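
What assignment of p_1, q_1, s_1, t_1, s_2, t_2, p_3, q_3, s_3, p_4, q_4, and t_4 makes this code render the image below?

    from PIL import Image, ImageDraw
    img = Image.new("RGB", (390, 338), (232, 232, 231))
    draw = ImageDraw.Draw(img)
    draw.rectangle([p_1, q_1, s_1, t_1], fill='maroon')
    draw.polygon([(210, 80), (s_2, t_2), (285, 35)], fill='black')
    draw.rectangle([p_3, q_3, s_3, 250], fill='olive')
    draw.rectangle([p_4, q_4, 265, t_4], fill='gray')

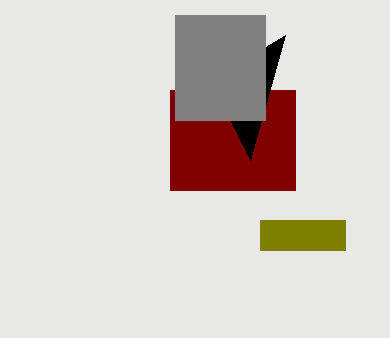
p_1 = 170
q_1 = 90
s_1 = 295
t_1 = 190
s_2 = 250
t_2 = 160
p_3 = 260
q_3 = 220
s_3 = 345
p_4 = 175
q_4 = 15
t_4 = 120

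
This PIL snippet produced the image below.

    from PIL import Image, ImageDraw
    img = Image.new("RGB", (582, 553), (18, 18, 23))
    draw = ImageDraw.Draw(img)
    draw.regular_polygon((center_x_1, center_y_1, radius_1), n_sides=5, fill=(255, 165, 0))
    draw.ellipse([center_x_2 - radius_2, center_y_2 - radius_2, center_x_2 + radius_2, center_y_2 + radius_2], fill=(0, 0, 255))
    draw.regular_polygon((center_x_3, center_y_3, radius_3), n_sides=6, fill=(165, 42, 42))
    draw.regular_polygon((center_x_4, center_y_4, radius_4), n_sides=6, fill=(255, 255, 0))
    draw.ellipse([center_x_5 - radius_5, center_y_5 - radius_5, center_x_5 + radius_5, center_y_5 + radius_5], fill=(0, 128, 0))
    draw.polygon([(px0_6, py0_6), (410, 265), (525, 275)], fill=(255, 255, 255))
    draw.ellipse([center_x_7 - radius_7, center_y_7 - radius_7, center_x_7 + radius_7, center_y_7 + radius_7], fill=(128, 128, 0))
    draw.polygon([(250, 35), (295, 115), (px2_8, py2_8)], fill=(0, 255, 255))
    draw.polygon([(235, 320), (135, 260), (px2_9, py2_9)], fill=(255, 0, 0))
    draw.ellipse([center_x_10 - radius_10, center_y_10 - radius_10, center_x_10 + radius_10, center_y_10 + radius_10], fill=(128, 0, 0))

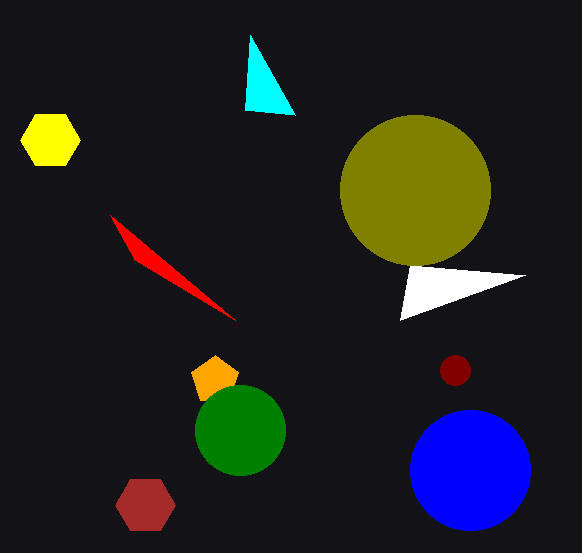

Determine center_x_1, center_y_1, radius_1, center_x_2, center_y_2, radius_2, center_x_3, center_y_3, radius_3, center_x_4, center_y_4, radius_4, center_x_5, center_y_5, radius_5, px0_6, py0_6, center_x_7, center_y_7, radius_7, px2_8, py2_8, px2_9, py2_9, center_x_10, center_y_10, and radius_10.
center_x_1 = 215, center_y_1 = 380, radius_1 = 25, center_x_2 = 470, center_y_2 = 470, radius_2 = 60, center_x_3 = 145, center_y_3 = 505, radius_3 = 30, center_x_4 = 50, center_y_4 = 140, radius_4 = 30, center_x_5 = 240, center_y_5 = 430, radius_5 = 45, px0_6 = 400, py0_6 = 320, center_x_7 = 415, center_y_7 = 190, radius_7 = 75, px2_8 = 245, py2_8 = 110, px2_9 = 110, py2_9 = 215, center_x_10 = 455, center_y_10 = 370, radius_10 = 15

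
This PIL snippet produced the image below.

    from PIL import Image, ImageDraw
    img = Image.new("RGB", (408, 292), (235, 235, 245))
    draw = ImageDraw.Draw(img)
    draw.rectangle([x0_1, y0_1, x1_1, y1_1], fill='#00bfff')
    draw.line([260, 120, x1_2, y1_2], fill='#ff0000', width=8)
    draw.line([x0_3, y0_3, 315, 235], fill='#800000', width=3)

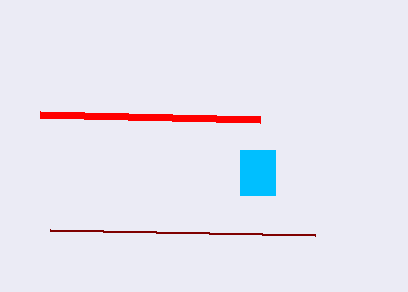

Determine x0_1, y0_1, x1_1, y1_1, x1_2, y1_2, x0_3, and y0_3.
x0_1 = 240, y0_1 = 150, x1_1 = 275, y1_1 = 195, x1_2 = 40, y1_2 = 115, x0_3 = 50, y0_3 = 230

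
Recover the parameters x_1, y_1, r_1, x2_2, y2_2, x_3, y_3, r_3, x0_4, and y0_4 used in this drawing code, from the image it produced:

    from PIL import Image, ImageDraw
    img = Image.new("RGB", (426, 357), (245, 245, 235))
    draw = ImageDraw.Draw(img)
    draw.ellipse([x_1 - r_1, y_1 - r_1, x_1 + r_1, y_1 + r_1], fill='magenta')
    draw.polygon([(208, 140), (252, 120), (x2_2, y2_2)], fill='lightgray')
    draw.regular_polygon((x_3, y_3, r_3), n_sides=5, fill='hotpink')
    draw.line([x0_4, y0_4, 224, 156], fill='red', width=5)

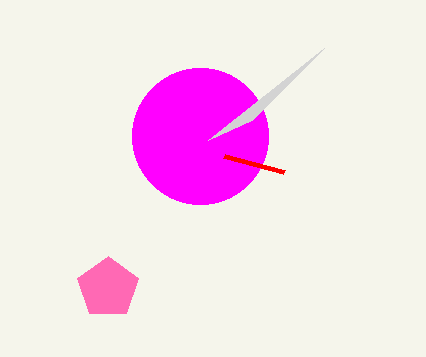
x_1 = 200
y_1 = 136
r_1 = 68
x2_2 = 324
y2_2 = 48
x_3 = 108
y_3 = 288
r_3 = 32
x0_4 = 284
y0_4 = 172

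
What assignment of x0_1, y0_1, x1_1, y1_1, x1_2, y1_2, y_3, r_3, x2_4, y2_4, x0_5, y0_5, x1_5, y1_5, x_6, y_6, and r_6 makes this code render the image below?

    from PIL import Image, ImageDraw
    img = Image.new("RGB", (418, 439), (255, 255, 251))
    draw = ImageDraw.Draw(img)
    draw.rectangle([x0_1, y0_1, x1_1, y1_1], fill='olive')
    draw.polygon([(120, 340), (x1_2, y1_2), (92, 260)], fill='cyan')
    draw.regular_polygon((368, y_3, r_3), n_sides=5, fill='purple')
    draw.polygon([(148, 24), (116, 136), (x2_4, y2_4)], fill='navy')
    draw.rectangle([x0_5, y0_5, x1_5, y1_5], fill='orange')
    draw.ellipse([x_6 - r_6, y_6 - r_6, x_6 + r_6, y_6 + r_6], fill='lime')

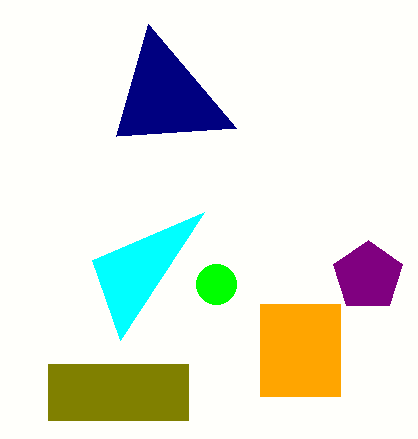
x0_1 = 48
y0_1 = 364
x1_1 = 188
y1_1 = 420
x1_2 = 204
y1_2 = 212
y_3 = 276
r_3 = 36
x2_4 = 236
y2_4 = 128
x0_5 = 260
y0_5 = 304
x1_5 = 340
y1_5 = 396
x_6 = 216
y_6 = 284
r_6 = 20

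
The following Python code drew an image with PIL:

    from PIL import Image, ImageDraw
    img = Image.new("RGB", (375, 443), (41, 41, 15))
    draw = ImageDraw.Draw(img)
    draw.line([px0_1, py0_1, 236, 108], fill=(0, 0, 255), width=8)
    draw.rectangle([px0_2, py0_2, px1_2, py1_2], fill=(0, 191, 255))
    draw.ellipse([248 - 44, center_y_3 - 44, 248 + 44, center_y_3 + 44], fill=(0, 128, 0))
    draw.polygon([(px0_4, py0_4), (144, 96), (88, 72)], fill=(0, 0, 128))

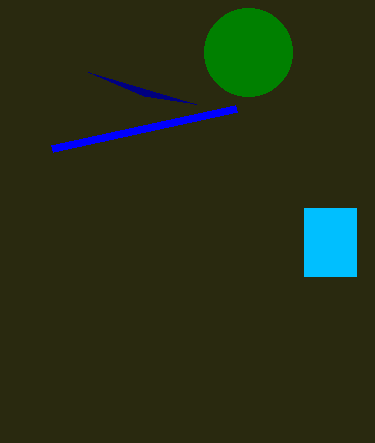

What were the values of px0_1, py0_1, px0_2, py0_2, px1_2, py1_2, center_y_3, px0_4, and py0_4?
px0_1 = 52, py0_1 = 148, px0_2 = 304, py0_2 = 208, px1_2 = 356, py1_2 = 276, center_y_3 = 52, px0_4 = 196, py0_4 = 104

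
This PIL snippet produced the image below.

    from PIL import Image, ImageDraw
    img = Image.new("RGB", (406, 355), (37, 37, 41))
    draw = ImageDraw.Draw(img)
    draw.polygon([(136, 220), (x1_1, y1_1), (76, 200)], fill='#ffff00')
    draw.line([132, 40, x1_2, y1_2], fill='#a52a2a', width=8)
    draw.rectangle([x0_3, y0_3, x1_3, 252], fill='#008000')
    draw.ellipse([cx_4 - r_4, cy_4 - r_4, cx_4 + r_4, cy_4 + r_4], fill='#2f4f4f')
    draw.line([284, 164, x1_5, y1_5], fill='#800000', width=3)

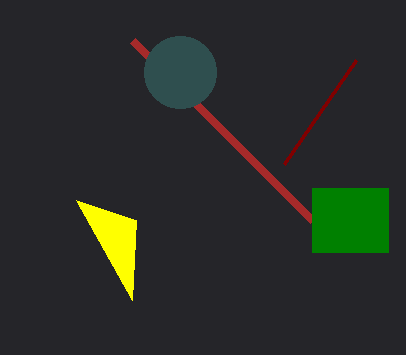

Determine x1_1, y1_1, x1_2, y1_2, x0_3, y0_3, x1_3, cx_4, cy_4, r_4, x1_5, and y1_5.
x1_1 = 132, y1_1 = 300, x1_2 = 312, y1_2 = 220, x0_3 = 312, y0_3 = 188, x1_3 = 388, cx_4 = 180, cy_4 = 72, r_4 = 36, x1_5 = 356, y1_5 = 60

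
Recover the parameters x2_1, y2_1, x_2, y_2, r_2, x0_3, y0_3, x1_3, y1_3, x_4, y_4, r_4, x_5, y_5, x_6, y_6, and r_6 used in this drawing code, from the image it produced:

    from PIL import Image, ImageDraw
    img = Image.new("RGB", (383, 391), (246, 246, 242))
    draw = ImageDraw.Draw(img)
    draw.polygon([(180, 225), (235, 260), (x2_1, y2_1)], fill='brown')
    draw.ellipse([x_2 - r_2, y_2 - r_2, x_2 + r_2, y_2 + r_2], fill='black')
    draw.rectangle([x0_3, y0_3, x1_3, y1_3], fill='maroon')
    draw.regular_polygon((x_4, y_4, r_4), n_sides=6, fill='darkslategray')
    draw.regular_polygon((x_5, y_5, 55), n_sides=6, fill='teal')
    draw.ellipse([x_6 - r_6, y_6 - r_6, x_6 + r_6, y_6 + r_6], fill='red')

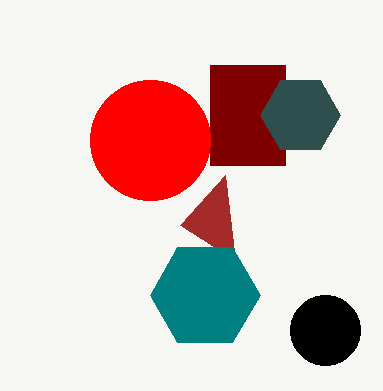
x2_1 = 225
y2_1 = 175
x_2 = 325
y_2 = 330
r_2 = 35
x0_3 = 210
y0_3 = 65
x1_3 = 285
y1_3 = 165
x_4 = 300
y_4 = 115
r_4 = 40
x_5 = 205
y_5 = 295
x_6 = 150
y_6 = 140
r_6 = 60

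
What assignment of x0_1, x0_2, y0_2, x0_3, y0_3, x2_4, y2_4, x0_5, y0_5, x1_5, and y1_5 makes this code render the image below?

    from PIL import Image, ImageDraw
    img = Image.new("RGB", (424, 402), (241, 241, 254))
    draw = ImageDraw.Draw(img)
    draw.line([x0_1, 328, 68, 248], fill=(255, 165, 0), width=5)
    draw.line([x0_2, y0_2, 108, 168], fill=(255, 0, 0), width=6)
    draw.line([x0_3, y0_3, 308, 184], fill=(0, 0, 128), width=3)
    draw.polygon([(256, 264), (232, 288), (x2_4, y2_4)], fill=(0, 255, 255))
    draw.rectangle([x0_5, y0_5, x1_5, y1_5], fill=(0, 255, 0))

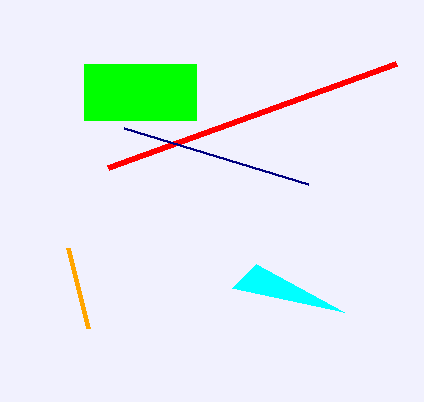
x0_1 = 88, x0_2 = 396, y0_2 = 64, x0_3 = 124, y0_3 = 128, x2_4 = 344, y2_4 = 312, x0_5 = 84, y0_5 = 64, x1_5 = 196, y1_5 = 120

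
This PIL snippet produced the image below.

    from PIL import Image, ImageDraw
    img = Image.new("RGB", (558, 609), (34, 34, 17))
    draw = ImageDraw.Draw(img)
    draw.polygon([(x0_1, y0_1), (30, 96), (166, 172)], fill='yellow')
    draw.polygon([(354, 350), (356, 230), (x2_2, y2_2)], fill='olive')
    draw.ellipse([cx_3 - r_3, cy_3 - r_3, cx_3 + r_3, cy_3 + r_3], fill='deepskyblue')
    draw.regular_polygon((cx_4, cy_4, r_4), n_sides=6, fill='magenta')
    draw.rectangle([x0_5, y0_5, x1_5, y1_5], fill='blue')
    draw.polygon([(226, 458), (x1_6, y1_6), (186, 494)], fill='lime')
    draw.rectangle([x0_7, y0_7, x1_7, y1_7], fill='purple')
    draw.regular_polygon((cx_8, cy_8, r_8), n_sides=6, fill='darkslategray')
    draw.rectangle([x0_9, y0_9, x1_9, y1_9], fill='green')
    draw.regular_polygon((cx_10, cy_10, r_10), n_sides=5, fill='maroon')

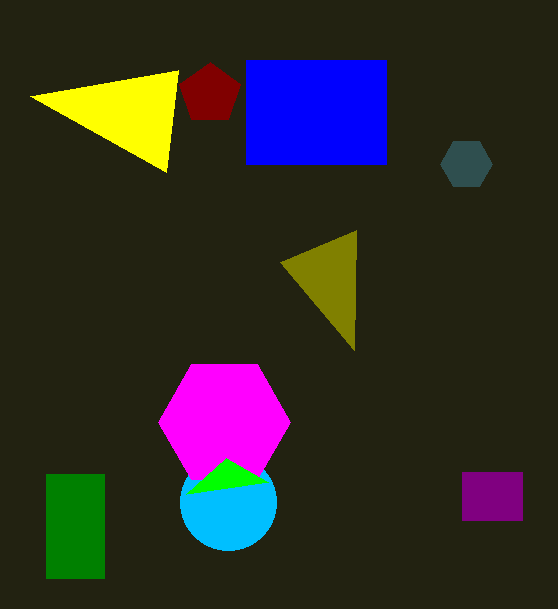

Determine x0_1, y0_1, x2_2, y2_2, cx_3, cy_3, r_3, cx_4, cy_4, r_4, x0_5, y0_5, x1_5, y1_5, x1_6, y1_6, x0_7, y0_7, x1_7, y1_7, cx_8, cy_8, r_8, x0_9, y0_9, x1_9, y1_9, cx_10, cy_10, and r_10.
x0_1 = 178, y0_1 = 70, x2_2 = 280, y2_2 = 262, cx_3 = 228, cy_3 = 502, r_3 = 48, cx_4 = 224, cy_4 = 422, r_4 = 66, x0_5 = 246, y0_5 = 60, x1_5 = 386, y1_5 = 164, x1_6 = 268, y1_6 = 482, x0_7 = 462, y0_7 = 472, x1_7 = 522, y1_7 = 520, cx_8 = 466, cy_8 = 164, r_8 = 26, x0_9 = 46, y0_9 = 474, x1_9 = 104, y1_9 = 578, cx_10 = 210, cy_10 = 94, r_10 = 32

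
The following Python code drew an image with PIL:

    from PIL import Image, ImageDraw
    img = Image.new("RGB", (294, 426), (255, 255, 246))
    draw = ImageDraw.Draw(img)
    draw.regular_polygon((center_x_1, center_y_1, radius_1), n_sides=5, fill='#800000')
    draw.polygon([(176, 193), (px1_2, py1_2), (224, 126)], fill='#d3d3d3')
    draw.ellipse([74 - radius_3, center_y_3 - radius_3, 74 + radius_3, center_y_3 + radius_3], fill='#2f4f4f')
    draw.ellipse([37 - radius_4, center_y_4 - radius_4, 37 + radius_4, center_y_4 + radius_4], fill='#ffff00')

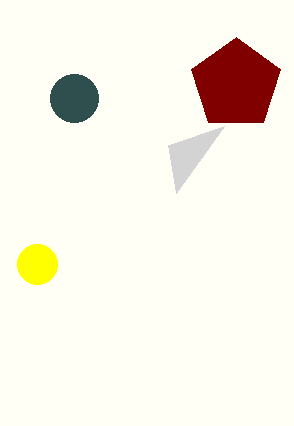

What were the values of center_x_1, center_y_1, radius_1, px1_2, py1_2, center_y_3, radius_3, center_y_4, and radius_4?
center_x_1 = 236, center_y_1 = 84, radius_1 = 47, px1_2 = 168, py1_2 = 145, center_y_3 = 98, radius_3 = 24, center_y_4 = 264, radius_4 = 20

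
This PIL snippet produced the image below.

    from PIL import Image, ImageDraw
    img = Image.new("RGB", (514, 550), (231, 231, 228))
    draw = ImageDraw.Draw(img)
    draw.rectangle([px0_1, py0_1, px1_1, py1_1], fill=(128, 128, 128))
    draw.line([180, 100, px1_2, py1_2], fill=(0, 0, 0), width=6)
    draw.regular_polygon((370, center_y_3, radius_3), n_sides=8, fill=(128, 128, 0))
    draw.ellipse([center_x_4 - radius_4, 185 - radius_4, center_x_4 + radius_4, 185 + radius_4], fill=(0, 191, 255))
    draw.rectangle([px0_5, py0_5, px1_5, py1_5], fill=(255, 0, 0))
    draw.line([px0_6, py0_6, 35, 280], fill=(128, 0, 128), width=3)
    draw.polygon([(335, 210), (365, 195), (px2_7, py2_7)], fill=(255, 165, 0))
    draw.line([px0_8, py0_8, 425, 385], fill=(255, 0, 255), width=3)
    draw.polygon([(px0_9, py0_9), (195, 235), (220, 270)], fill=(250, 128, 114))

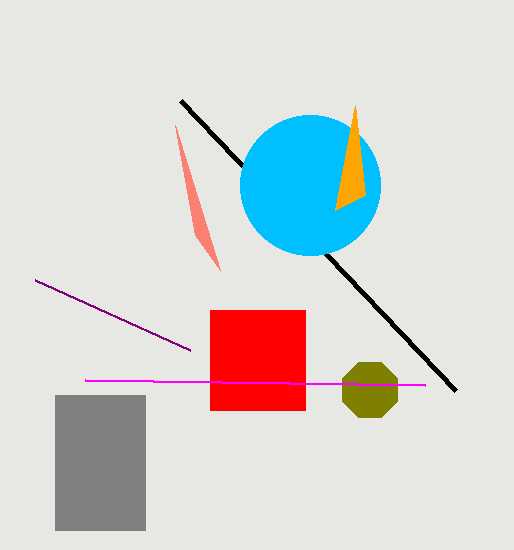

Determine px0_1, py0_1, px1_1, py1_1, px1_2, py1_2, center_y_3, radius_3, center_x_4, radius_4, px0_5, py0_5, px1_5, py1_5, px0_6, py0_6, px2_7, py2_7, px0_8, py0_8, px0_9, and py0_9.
px0_1 = 55, py0_1 = 395, px1_1 = 145, py1_1 = 530, px1_2 = 455, py1_2 = 390, center_y_3 = 390, radius_3 = 30, center_x_4 = 310, radius_4 = 70, px0_5 = 210, py0_5 = 310, px1_5 = 305, py1_5 = 410, px0_6 = 190, py0_6 = 350, px2_7 = 355, py2_7 = 105, px0_8 = 85, py0_8 = 380, px0_9 = 175, py0_9 = 125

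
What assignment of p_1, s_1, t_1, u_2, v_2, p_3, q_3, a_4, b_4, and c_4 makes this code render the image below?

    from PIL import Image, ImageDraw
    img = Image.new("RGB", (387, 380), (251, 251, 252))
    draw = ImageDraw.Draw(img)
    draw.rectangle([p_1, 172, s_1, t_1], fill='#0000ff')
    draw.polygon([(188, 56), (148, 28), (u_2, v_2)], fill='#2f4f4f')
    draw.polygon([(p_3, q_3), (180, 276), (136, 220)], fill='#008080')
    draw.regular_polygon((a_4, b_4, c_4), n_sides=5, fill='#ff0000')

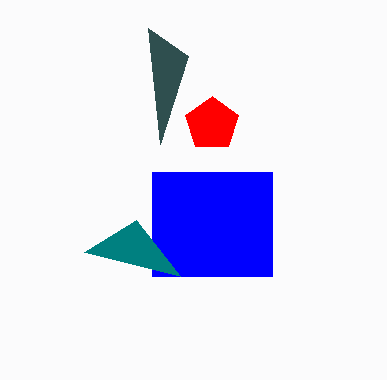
p_1 = 152
s_1 = 272
t_1 = 276
u_2 = 160
v_2 = 144
p_3 = 84
q_3 = 252
a_4 = 212
b_4 = 124
c_4 = 28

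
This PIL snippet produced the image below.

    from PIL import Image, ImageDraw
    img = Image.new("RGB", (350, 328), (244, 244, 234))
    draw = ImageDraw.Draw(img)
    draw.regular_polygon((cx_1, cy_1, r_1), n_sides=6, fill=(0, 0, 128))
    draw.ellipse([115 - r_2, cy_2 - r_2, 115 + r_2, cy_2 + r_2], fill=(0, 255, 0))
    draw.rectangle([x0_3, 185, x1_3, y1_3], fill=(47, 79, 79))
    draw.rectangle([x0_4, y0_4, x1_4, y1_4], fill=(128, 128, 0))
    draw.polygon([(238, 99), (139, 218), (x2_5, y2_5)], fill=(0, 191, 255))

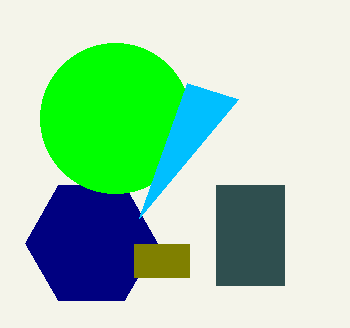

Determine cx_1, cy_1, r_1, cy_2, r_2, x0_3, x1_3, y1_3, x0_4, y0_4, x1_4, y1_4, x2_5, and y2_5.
cx_1 = 91; cy_1 = 243; r_1 = 66; cy_2 = 118; r_2 = 75; x0_3 = 216; x1_3 = 284; y1_3 = 285; x0_4 = 134; y0_4 = 244; x1_4 = 189; y1_4 = 277; x2_5 = 187; y2_5 = 83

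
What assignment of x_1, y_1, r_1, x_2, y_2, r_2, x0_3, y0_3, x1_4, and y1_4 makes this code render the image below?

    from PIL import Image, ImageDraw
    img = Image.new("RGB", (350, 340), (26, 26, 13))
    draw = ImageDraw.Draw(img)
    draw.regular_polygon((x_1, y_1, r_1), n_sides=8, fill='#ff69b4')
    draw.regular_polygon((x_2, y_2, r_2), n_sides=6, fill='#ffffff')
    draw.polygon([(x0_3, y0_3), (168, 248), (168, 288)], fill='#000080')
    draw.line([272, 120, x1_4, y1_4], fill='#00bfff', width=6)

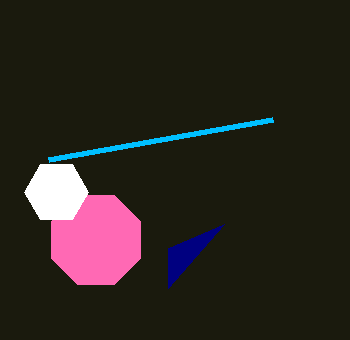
x_1 = 96; y_1 = 240; r_1 = 48; x_2 = 56; y_2 = 192; r_2 = 32; x0_3 = 224; y0_3 = 224; x1_4 = 48; y1_4 = 160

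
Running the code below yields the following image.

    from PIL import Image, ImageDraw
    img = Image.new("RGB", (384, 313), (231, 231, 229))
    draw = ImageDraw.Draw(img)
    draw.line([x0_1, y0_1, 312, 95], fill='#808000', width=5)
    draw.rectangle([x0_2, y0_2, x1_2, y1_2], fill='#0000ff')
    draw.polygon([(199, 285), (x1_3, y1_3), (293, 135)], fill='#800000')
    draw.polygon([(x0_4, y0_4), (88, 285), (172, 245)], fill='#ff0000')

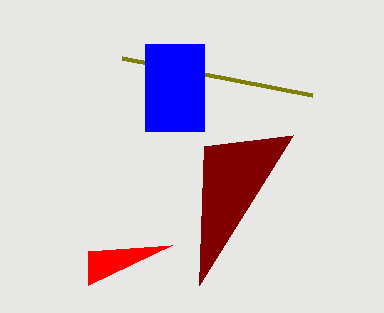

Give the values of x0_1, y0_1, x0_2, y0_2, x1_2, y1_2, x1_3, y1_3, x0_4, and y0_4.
x0_1 = 122, y0_1 = 58, x0_2 = 145, y0_2 = 44, x1_2 = 204, y1_2 = 131, x1_3 = 204, y1_3 = 146, x0_4 = 88, y0_4 = 251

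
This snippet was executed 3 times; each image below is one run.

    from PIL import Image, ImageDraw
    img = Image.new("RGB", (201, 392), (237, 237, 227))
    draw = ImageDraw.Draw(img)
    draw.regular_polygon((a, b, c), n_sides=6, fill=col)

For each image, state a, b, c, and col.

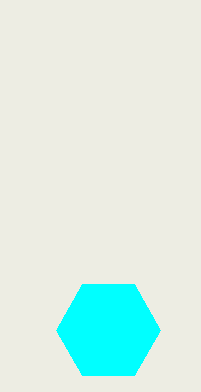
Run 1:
a = 108; b = 330; c = 52; col = 'cyan'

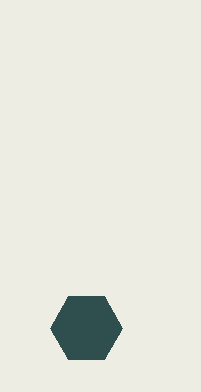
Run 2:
a = 86
b = 328
c = 36
col = 'darkslategray'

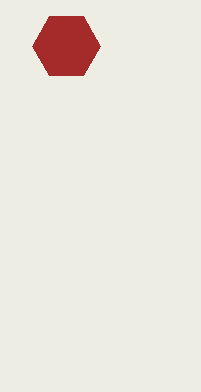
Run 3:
a = 66, b = 46, c = 34, col = 'brown'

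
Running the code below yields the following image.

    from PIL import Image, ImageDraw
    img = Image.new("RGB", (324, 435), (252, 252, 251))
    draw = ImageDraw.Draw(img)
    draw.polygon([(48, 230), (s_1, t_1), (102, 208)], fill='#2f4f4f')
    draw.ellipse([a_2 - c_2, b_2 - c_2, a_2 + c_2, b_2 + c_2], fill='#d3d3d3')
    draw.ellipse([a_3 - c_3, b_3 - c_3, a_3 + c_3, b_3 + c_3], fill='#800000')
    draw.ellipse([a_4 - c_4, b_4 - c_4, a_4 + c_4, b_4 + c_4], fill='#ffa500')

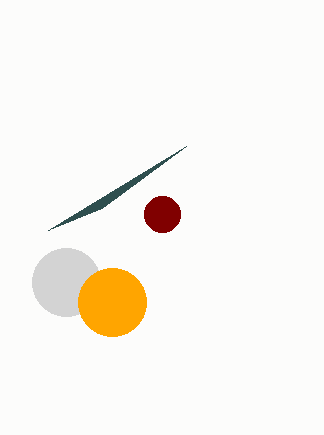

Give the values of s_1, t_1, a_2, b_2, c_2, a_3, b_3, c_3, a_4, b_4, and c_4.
s_1 = 186
t_1 = 146
a_2 = 66
b_2 = 282
c_2 = 34
a_3 = 162
b_3 = 214
c_3 = 18
a_4 = 112
b_4 = 302
c_4 = 34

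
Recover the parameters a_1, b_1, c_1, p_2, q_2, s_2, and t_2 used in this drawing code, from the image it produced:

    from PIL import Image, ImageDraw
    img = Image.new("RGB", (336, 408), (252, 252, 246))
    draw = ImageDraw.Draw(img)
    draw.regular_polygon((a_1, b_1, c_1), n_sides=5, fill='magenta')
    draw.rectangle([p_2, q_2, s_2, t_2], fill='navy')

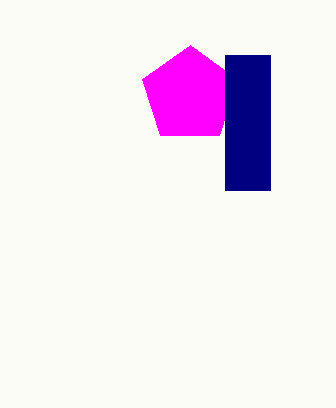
a_1 = 190
b_1 = 95
c_1 = 50
p_2 = 225
q_2 = 55
s_2 = 270
t_2 = 190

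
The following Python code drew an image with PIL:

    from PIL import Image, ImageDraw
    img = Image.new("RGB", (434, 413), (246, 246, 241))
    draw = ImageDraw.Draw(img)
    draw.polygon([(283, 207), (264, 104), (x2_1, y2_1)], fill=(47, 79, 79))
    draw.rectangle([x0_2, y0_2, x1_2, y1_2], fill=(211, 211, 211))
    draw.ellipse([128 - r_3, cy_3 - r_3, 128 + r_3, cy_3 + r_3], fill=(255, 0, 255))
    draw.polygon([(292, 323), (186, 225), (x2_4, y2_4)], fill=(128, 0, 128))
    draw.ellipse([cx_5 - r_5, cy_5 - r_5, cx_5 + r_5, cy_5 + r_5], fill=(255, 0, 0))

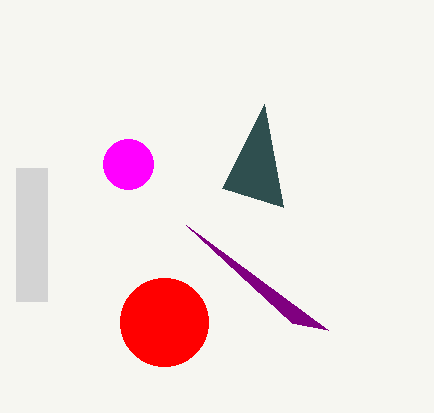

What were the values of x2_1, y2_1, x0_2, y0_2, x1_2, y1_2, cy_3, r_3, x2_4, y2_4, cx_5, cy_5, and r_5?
x2_1 = 222
y2_1 = 188
x0_2 = 16
y0_2 = 168
x1_2 = 47
y1_2 = 301
cy_3 = 164
r_3 = 25
x2_4 = 328
y2_4 = 330
cx_5 = 164
cy_5 = 322
r_5 = 44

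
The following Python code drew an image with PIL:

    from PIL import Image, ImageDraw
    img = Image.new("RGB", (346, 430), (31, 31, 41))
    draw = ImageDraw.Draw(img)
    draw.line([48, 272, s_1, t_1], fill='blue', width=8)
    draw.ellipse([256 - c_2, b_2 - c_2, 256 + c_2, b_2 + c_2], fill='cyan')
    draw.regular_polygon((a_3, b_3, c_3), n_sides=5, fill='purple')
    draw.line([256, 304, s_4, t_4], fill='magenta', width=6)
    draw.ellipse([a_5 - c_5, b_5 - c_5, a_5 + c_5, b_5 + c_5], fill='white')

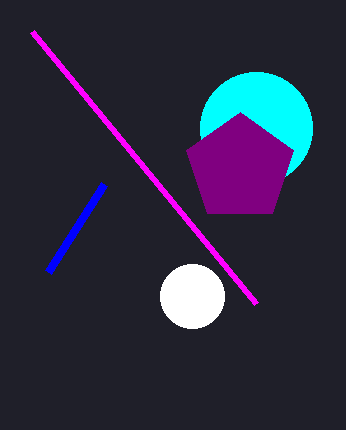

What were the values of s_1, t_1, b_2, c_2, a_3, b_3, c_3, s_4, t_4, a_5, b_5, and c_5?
s_1 = 104, t_1 = 184, b_2 = 128, c_2 = 56, a_3 = 240, b_3 = 168, c_3 = 56, s_4 = 32, t_4 = 32, a_5 = 192, b_5 = 296, c_5 = 32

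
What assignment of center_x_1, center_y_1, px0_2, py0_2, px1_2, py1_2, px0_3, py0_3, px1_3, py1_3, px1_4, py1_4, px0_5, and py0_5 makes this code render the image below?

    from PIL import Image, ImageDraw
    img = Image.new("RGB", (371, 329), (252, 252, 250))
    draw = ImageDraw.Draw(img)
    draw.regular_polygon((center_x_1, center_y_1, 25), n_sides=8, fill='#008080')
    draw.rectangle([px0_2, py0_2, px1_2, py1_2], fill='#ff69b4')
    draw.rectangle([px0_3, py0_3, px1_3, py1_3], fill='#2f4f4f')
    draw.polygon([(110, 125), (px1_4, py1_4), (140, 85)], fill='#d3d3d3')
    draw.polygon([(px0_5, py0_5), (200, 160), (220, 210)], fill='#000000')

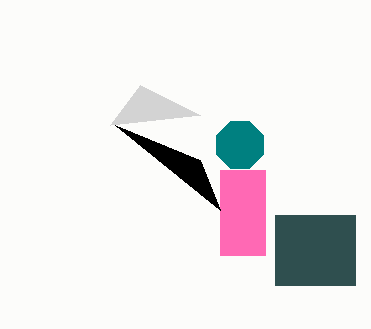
center_x_1 = 240; center_y_1 = 145; px0_2 = 220; py0_2 = 170; px1_2 = 265; py1_2 = 255; px0_3 = 275; py0_3 = 215; px1_3 = 355; py1_3 = 285; px1_4 = 200; py1_4 = 115; px0_5 = 115; py0_5 = 125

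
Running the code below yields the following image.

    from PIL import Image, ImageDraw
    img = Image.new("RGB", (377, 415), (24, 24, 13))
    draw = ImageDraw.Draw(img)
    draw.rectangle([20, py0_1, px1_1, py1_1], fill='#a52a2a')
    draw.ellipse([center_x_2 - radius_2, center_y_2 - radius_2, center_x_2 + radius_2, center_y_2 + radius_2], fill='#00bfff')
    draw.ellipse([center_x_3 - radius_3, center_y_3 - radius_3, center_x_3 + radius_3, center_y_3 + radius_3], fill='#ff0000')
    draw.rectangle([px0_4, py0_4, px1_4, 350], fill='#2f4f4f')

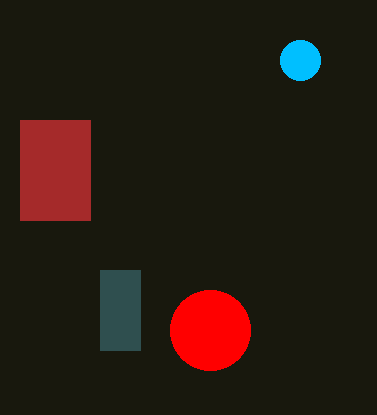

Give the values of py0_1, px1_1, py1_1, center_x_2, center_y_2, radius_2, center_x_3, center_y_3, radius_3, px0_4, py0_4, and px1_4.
py0_1 = 120
px1_1 = 90
py1_1 = 220
center_x_2 = 300
center_y_2 = 60
radius_2 = 20
center_x_3 = 210
center_y_3 = 330
radius_3 = 40
px0_4 = 100
py0_4 = 270
px1_4 = 140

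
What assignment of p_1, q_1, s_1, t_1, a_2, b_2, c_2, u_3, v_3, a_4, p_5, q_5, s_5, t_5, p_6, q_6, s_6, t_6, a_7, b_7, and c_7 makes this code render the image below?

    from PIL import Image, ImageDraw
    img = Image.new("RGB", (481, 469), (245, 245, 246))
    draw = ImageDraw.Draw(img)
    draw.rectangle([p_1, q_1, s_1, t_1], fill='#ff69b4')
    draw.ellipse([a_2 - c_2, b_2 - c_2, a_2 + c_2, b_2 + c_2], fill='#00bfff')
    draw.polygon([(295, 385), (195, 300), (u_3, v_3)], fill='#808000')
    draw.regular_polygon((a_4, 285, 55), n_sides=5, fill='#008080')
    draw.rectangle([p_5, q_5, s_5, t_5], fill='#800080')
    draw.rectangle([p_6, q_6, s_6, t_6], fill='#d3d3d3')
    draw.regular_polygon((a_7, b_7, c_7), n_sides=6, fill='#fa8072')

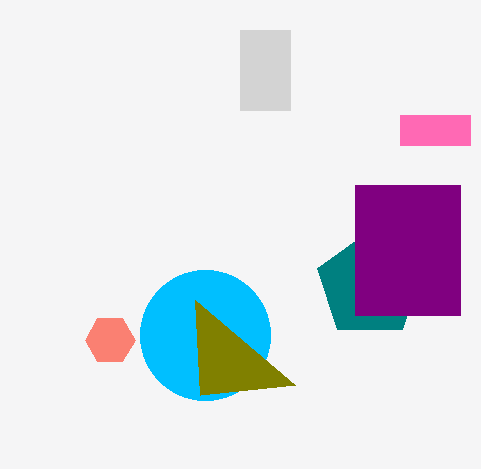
p_1 = 400; q_1 = 115; s_1 = 470; t_1 = 145; a_2 = 205; b_2 = 335; c_2 = 65; u_3 = 200; v_3 = 395; a_4 = 370; p_5 = 355; q_5 = 185; s_5 = 460; t_5 = 315; p_6 = 240; q_6 = 30; s_6 = 290; t_6 = 110; a_7 = 110; b_7 = 340; c_7 = 25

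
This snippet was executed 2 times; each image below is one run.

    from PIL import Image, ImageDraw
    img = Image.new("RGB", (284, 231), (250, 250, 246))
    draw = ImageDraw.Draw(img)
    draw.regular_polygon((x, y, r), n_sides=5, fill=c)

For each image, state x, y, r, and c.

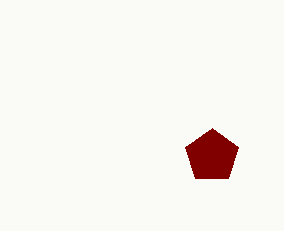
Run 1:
x = 212, y = 156, r = 28, c = 'maroon'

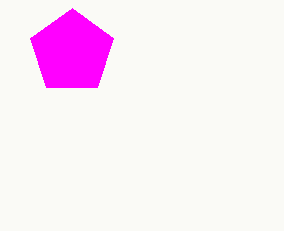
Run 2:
x = 72
y = 52
r = 44
c = 'magenta'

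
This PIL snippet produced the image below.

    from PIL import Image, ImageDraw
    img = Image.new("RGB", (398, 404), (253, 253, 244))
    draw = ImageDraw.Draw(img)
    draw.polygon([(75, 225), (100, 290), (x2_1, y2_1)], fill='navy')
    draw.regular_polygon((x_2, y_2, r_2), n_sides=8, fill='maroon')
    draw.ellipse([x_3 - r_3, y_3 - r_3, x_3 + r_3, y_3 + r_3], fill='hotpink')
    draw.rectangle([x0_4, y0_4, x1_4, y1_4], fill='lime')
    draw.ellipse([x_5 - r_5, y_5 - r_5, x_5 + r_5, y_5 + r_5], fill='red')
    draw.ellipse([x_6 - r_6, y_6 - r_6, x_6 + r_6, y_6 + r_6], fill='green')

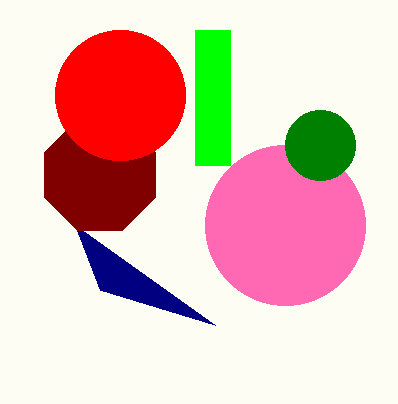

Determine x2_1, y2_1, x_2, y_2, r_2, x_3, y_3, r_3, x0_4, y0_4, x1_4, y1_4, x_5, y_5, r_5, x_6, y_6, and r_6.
x2_1 = 215; y2_1 = 325; x_2 = 100; y_2 = 175; r_2 = 60; x_3 = 285; y_3 = 225; r_3 = 80; x0_4 = 195; y0_4 = 30; x1_4 = 230; y1_4 = 165; x_5 = 120; y_5 = 95; r_5 = 65; x_6 = 320; y_6 = 145; r_6 = 35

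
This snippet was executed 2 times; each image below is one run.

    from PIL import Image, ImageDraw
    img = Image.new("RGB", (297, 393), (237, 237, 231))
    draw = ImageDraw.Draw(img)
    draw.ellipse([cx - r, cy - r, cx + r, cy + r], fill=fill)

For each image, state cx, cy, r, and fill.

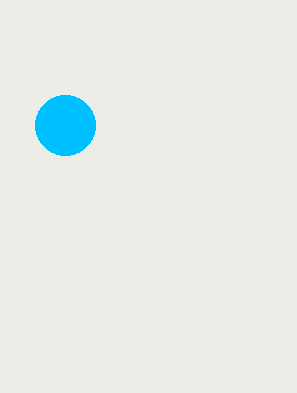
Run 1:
cx = 65
cy = 125
r = 30
fill = 'deepskyblue'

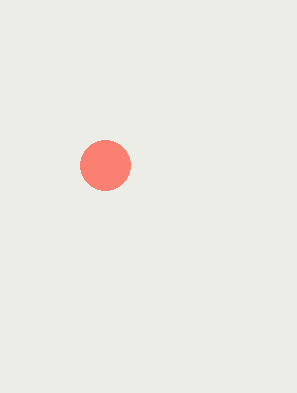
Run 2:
cx = 105; cy = 165; r = 25; fill = 'salmon'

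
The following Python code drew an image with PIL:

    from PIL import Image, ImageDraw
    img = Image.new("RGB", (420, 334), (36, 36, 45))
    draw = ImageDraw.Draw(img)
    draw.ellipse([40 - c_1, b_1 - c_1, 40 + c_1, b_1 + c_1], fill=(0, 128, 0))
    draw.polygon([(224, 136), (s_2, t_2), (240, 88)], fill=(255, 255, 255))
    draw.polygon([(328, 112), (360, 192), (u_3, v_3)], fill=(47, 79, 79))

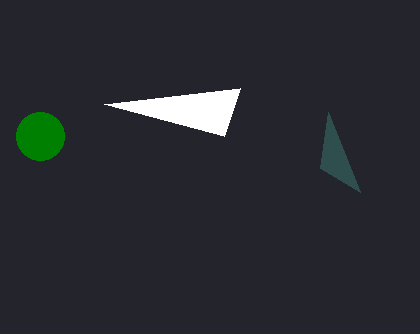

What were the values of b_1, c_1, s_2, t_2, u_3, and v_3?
b_1 = 136, c_1 = 24, s_2 = 104, t_2 = 104, u_3 = 320, v_3 = 168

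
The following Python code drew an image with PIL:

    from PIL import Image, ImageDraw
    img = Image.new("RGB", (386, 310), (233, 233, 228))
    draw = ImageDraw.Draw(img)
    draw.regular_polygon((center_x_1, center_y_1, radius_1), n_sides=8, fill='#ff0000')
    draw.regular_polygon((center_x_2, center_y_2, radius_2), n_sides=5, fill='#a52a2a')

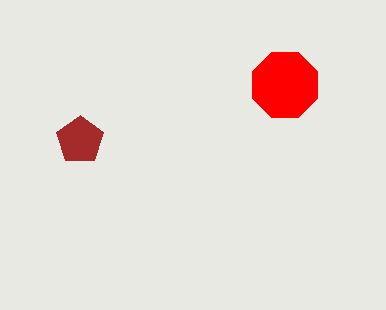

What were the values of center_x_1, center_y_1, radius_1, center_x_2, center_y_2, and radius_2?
center_x_1 = 285; center_y_1 = 85; radius_1 = 35; center_x_2 = 80; center_y_2 = 140; radius_2 = 25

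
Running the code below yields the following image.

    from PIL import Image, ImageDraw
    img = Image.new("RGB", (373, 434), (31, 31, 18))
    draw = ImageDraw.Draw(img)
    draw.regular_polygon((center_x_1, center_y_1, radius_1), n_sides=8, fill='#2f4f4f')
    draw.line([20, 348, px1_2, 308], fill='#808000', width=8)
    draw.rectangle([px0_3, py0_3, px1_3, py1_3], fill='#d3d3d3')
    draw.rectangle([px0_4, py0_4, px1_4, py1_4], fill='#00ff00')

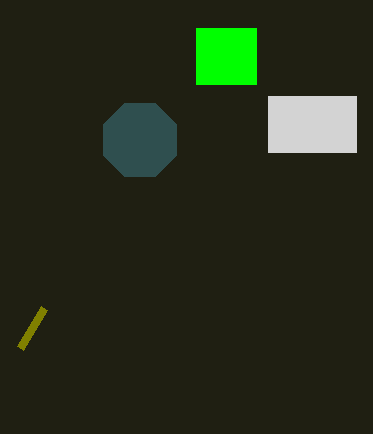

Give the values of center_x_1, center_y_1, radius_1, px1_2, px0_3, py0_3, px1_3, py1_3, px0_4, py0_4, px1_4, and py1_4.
center_x_1 = 140; center_y_1 = 140; radius_1 = 40; px1_2 = 44; px0_3 = 268; py0_3 = 96; px1_3 = 356; py1_3 = 152; px0_4 = 196; py0_4 = 28; px1_4 = 256; py1_4 = 84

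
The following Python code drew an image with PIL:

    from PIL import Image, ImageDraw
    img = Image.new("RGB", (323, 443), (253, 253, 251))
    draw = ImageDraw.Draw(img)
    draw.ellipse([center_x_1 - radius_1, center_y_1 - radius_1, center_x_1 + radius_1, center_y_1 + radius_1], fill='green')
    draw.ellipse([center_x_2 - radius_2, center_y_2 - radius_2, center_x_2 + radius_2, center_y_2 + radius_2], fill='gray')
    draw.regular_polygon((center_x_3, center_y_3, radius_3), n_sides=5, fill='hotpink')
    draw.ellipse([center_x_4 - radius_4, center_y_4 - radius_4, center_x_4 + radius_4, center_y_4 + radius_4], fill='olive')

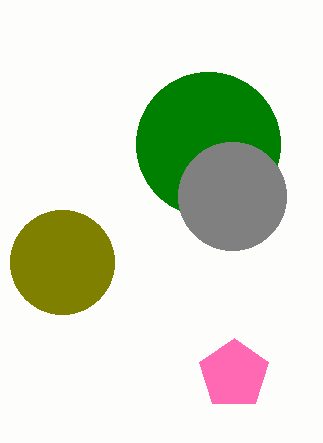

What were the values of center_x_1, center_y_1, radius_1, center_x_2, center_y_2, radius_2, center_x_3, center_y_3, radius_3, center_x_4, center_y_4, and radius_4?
center_x_1 = 208; center_y_1 = 144; radius_1 = 72; center_x_2 = 232; center_y_2 = 196; radius_2 = 54; center_x_3 = 234; center_y_3 = 374; radius_3 = 36; center_x_4 = 62; center_y_4 = 262; radius_4 = 52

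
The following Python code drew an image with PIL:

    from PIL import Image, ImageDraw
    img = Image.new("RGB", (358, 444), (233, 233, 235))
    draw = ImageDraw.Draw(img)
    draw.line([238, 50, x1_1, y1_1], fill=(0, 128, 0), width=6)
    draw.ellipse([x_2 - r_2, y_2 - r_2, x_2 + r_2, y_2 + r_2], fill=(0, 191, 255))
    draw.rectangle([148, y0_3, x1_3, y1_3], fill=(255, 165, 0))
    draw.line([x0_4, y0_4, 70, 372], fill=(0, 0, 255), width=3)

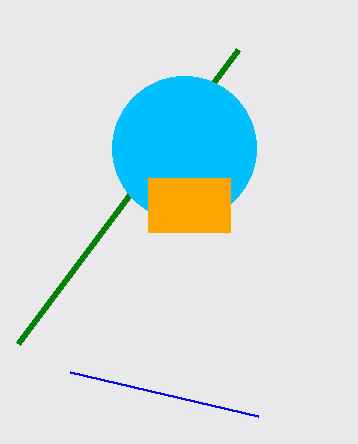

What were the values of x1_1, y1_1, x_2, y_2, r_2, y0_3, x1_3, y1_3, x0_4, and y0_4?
x1_1 = 18
y1_1 = 344
x_2 = 184
y_2 = 148
r_2 = 72
y0_3 = 178
x1_3 = 230
y1_3 = 232
x0_4 = 258
y0_4 = 416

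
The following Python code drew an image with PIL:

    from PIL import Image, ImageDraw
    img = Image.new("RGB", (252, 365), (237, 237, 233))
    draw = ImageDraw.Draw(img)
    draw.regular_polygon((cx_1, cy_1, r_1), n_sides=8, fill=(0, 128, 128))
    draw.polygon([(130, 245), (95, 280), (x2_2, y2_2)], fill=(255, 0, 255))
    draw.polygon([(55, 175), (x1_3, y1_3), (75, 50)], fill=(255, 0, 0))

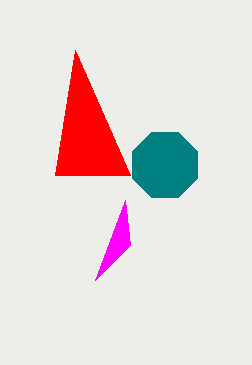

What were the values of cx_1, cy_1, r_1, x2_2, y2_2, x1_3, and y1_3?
cx_1 = 165
cy_1 = 165
r_1 = 35
x2_2 = 125
y2_2 = 200
x1_3 = 130
y1_3 = 175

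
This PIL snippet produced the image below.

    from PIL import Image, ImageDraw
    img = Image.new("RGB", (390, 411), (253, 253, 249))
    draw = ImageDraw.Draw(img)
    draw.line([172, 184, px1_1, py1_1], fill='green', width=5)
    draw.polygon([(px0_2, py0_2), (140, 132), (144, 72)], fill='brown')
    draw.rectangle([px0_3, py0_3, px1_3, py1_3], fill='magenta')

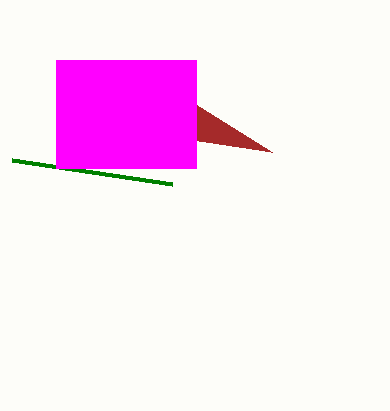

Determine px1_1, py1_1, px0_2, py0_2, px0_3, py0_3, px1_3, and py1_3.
px1_1 = 12
py1_1 = 160
px0_2 = 272
py0_2 = 152
px0_3 = 56
py0_3 = 60
px1_3 = 196
py1_3 = 168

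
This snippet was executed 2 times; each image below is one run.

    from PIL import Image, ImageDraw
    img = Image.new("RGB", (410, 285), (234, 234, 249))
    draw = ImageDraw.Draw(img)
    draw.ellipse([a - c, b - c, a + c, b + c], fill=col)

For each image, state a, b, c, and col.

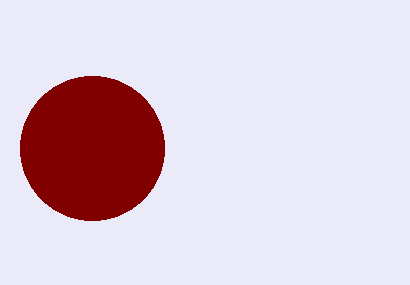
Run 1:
a = 92
b = 148
c = 72
col = 'maroon'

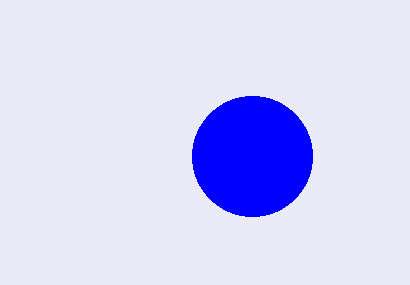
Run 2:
a = 252, b = 156, c = 60, col = 'blue'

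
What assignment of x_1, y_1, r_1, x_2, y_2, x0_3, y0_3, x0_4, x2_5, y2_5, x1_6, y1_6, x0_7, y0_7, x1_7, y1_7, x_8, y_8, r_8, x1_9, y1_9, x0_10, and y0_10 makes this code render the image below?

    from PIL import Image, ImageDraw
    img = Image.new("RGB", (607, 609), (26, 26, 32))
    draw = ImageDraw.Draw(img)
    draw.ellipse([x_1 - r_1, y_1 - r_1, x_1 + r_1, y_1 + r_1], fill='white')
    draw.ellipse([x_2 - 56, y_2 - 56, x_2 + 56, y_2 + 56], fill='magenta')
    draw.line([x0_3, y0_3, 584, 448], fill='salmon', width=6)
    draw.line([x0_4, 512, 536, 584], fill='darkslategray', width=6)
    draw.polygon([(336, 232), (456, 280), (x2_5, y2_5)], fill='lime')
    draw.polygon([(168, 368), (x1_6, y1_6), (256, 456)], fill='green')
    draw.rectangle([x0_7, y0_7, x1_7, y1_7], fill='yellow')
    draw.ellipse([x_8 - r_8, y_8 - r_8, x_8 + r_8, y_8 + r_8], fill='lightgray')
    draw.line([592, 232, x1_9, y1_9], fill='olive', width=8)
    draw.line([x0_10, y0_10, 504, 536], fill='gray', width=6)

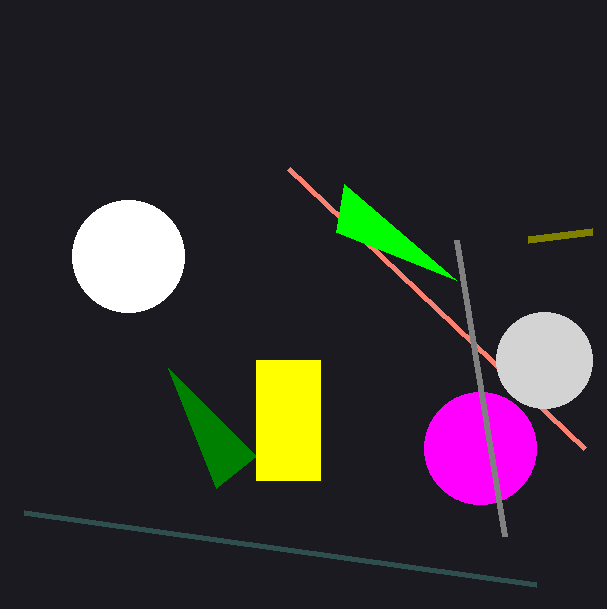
x_1 = 128
y_1 = 256
r_1 = 56
x_2 = 480
y_2 = 448
x0_3 = 288
y0_3 = 168
x0_4 = 24
x2_5 = 344
y2_5 = 184
x1_6 = 216
y1_6 = 488
x0_7 = 256
y0_7 = 360
x1_7 = 320
y1_7 = 480
x_8 = 544
y_8 = 360
r_8 = 48
x1_9 = 528
y1_9 = 240
x0_10 = 456
y0_10 = 240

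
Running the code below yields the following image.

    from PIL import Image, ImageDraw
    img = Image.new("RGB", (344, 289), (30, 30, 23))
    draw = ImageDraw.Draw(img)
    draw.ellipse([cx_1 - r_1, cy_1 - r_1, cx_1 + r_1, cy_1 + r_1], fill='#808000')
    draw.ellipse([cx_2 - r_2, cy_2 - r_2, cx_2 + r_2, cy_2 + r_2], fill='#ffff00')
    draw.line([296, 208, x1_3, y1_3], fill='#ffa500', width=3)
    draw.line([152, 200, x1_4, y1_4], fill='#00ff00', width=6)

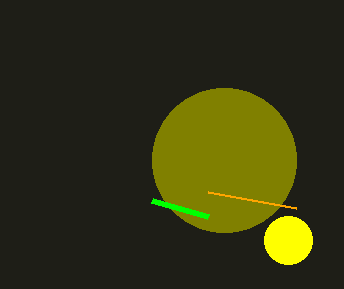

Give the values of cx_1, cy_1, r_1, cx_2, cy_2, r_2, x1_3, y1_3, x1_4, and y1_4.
cx_1 = 224
cy_1 = 160
r_1 = 72
cx_2 = 288
cy_2 = 240
r_2 = 24
x1_3 = 208
y1_3 = 192
x1_4 = 208
y1_4 = 216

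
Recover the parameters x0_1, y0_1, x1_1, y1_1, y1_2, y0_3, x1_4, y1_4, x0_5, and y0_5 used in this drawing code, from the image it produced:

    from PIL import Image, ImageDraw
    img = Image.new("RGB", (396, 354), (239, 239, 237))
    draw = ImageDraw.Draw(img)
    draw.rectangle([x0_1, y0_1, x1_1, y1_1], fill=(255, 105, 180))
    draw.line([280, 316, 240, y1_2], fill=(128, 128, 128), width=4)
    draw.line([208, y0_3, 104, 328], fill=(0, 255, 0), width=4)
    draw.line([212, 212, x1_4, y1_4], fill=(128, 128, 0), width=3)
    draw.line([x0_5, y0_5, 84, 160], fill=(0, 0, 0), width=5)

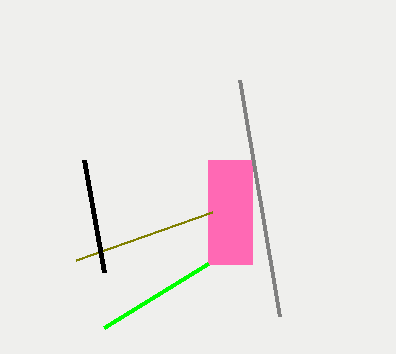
x0_1 = 208; y0_1 = 160; x1_1 = 252; y1_1 = 264; y1_2 = 80; y0_3 = 264; x1_4 = 76; y1_4 = 260; x0_5 = 104; y0_5 = 272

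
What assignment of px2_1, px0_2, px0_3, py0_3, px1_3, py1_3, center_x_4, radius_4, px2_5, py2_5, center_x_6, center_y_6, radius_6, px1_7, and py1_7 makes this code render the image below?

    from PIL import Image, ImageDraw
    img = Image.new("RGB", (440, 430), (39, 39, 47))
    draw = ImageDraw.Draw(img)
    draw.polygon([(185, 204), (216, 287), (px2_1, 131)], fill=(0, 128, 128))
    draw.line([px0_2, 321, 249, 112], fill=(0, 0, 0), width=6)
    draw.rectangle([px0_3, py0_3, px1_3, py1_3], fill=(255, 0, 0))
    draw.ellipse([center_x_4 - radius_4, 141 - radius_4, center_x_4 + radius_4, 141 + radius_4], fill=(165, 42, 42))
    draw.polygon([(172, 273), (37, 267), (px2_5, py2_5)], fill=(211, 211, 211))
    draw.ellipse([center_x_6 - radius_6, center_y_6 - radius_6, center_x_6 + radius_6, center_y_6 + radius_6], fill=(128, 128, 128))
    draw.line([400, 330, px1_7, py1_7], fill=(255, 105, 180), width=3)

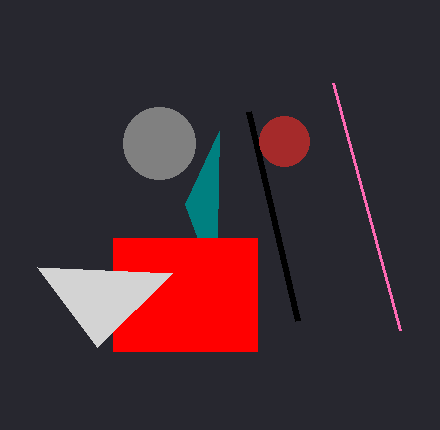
px2_1 = 219, px0_2 = 298, px0_3 = 113, py0_3 = 238, px1_3 = 257, py1_3 = 351, center_x_4 = 284, radius_4 = 25, px2_5 = 97, py2_5 = 347, center_x_6 = 159, center_y_6 = 143, radius_6 = 36, px1_7 = 333, py1_7 = 83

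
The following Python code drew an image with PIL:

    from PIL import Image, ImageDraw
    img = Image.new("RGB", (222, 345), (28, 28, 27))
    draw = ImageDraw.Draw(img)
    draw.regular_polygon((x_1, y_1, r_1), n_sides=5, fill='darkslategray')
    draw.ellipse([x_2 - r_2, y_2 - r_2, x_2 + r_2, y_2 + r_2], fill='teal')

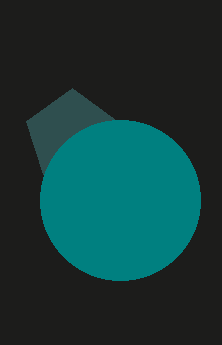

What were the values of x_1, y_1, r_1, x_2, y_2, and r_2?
x_1 = 72, y_1 = 136, r_1 = 48, x_2 = 120, y_2 = 200, r_2 = 80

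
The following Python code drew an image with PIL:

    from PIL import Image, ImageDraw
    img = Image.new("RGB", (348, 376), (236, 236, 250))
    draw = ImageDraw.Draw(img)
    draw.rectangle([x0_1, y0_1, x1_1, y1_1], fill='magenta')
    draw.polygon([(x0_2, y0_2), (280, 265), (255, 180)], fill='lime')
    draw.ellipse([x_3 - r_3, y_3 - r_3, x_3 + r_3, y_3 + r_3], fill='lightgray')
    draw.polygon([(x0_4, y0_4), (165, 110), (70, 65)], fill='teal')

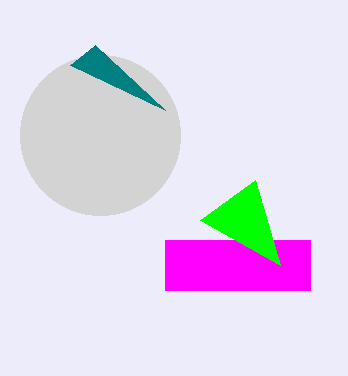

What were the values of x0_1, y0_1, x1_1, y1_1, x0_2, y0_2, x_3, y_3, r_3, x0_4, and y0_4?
x0_1 = 165; y0_1 = 240; x1_1 = 310; y1_1 = 290; x0_2 = 200; y0_2 = 220; x_3 = 100; y_3 = 135; r_3 = 80; x0_4 = 95; y0_4 = 45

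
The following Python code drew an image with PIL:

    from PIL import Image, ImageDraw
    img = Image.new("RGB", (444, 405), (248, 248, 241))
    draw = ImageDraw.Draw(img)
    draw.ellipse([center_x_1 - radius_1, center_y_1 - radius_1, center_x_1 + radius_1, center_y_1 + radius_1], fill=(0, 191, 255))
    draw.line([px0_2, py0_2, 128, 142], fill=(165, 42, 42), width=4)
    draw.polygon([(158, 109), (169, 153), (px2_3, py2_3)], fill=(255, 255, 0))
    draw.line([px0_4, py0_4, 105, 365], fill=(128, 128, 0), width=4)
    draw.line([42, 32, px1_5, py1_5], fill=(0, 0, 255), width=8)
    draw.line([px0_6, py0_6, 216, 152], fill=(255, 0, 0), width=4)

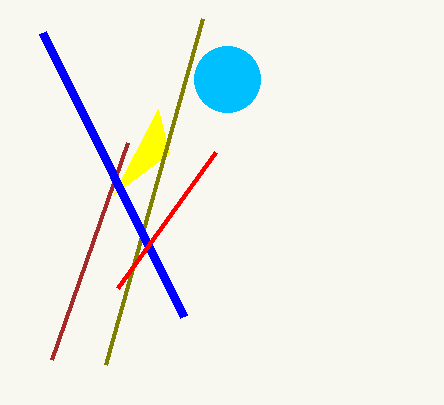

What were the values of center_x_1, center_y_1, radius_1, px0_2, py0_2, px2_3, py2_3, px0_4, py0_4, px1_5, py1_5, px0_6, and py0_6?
center_x_1 = 227
center_y_1 = 79
radius_1 = 33
px0_2 = 52
py0_2 = 359
px2_3 = 113
py2_3 = 195
px0_4 = 202
py0_4 = 19
px1_5 = 183
py1_5 = 316
px0_6 = 118
py0_6 = 288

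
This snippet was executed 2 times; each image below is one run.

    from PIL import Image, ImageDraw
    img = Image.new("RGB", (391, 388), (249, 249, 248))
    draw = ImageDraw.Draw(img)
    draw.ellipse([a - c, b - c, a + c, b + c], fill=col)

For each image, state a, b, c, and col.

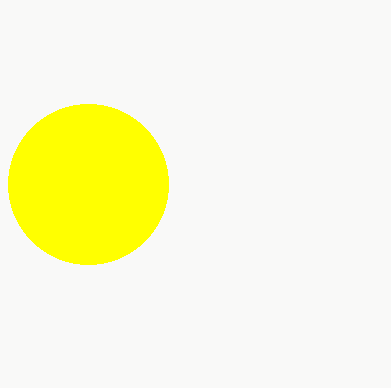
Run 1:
a = 88, b = 184, c = 80, col = 'yellow'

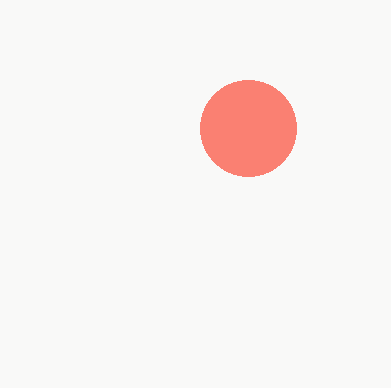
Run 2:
a = 248
b = 128
c = 48
col = 'salmon'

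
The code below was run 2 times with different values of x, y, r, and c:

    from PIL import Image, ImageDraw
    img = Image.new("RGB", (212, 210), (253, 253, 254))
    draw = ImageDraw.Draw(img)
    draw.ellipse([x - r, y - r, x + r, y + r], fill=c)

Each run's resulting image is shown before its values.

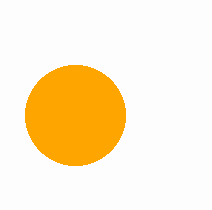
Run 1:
x = 75, y = 115, r = 50, c = 'orange'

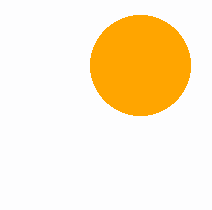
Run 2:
x = 140; y = 65; r = 50; c = 'orange'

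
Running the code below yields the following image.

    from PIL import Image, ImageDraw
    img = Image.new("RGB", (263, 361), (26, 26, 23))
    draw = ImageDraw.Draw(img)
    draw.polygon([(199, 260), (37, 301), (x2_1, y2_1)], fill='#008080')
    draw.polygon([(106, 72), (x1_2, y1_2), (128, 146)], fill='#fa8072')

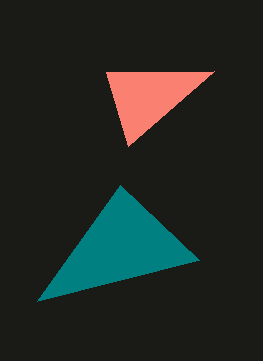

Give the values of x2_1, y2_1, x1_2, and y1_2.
x2_1 = 120, y2_1 = 185, x1_2 = 214, y1_2 = 71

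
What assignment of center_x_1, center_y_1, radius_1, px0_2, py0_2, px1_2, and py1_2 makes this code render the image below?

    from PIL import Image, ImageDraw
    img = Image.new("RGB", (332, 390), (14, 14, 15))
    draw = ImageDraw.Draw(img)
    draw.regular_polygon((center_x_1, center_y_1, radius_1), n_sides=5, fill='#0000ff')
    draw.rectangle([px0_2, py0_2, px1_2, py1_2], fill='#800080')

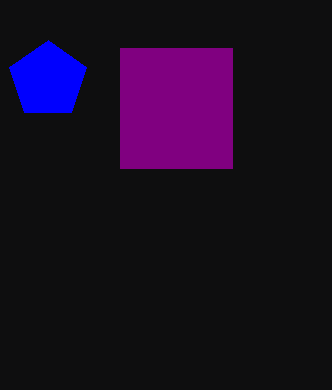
center_x_1 = 48
center_y_1 = 80
radius_1 = 40
px0_2 = 120
py0_2 = 48
px1_2 = 232
py1_2 = 168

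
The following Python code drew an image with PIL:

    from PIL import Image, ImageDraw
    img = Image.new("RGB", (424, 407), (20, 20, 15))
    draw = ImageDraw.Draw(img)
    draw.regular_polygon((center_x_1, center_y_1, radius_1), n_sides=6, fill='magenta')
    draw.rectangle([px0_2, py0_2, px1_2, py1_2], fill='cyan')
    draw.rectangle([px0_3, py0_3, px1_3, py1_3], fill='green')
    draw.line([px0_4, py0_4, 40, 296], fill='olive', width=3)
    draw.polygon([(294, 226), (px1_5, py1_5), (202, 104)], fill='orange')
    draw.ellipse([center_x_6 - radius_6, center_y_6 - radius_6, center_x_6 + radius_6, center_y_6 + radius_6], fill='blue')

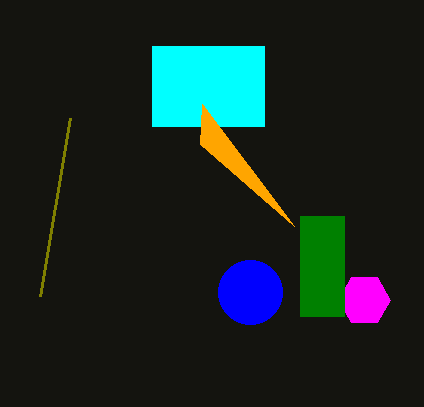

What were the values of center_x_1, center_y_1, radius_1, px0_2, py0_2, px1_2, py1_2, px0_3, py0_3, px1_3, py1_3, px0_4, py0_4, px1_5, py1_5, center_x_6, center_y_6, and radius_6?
center_x_1 = 364
center_y_1 = 300
radius_1 = 26
px0_2 = 152
py0_2 = 46
px1_2 = 264
py1_2 = 126
px0_3 = 300
py0_3 = 216
px1_3 = 344
py1_3 = 316
px0_4 = 70
py0_4 = 118
px1_5 = 200
py1_5 = 144
center_x_6 = 250
center_y_6 = 292
radius_6 = 32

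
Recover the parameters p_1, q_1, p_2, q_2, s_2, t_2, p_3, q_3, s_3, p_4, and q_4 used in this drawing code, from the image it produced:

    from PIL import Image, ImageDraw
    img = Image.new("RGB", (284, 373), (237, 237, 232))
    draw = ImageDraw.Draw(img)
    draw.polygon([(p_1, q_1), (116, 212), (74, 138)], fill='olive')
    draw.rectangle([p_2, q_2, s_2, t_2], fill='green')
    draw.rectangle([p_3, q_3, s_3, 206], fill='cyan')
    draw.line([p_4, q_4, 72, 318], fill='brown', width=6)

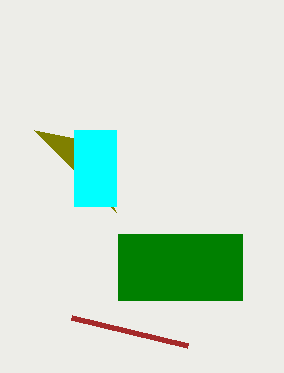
p_1 = 34
q_1 = 130
p_2 = 118
q_2 = 234
s_2 = 242
t_2 = 300
p_3 = 74
q_3 = 130
s_3 = 116
p_4 = 188
q_4 = 346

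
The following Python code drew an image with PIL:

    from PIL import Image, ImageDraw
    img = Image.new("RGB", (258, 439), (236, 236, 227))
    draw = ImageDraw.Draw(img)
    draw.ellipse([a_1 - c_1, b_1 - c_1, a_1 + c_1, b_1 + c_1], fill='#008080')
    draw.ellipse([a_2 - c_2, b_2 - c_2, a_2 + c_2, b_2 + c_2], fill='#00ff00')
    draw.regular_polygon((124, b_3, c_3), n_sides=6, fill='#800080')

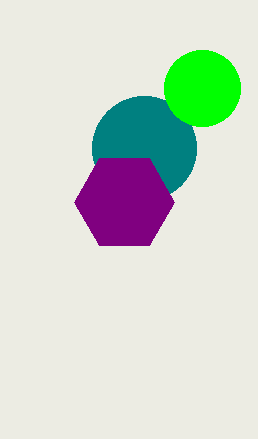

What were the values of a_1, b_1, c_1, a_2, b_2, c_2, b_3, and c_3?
a_1 = 144; b_1 = 148; c_1 = 52; a_2 = 202; b_2 = 88; c_2 = 38; b_3 = 202; c_3 = 50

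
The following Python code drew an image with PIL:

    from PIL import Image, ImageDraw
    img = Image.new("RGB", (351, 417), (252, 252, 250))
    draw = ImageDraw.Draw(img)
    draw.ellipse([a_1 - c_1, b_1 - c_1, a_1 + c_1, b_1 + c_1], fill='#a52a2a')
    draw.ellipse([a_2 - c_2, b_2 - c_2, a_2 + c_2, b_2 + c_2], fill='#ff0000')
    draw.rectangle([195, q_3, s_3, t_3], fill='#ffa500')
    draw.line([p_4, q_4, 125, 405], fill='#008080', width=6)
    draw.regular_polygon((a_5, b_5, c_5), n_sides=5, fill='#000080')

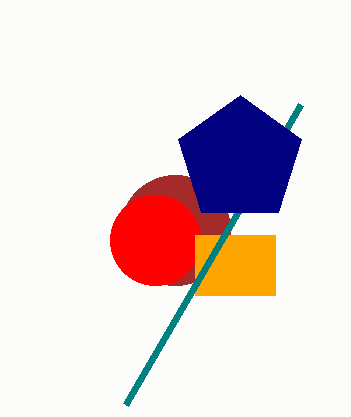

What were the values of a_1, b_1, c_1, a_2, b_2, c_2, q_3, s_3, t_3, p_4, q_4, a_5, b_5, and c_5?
a_1 = 175
b_1 = 230
c_1 = 55
a_2 = 155
b_2 = 240
c_2 = 45
q_3 = 235
s_3 = 275
t_3 = 295
p_4 = 300
q_4 = 105
a_5 = 240
b_5 = 160
c_5 = 65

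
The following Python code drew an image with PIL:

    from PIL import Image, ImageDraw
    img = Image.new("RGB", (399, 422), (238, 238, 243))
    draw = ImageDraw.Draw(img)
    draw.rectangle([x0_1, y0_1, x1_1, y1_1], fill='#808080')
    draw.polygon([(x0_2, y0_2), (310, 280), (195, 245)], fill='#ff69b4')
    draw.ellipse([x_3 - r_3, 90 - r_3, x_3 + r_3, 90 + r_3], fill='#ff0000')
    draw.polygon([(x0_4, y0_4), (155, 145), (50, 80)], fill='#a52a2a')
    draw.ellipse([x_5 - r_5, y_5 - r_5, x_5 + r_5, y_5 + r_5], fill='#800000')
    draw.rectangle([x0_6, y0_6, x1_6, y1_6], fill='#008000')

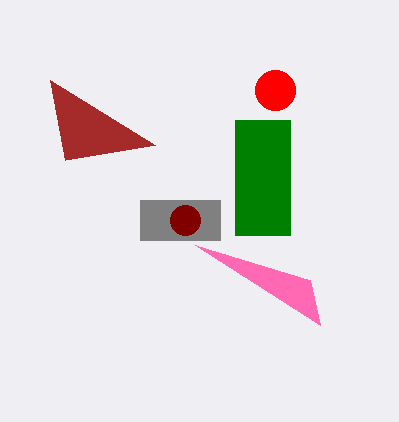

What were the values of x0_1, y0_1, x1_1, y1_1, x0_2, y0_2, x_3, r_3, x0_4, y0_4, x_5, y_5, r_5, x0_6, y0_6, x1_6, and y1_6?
x0_1 = 140
y0_1 = 200
x1_1 = 220
y1_1 = 240
x0_2 = 320
y0_2 = 325
x_3 = 275
r_3 = 20
x0_4 = 65
y0_4 = 160
x_5 = 185
y_5 = 220
r_5 = 15
x0_6 = 235
y0_6 = 120
x1_6 = 290
y1_6 = 235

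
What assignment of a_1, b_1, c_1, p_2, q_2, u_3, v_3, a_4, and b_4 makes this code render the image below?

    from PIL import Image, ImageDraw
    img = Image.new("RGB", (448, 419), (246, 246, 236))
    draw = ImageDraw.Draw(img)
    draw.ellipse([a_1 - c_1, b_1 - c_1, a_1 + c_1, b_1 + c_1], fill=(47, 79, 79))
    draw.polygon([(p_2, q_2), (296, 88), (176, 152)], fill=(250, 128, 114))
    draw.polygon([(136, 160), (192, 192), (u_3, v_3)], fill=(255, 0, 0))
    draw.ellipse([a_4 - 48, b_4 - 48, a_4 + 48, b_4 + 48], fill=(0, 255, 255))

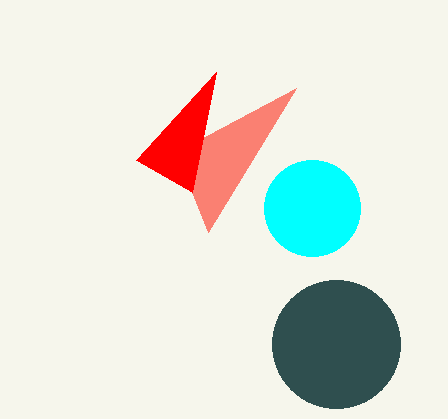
a_1 = 336
b_1 = 344
c_1 = 64
p_2 = 208
q_2 = 232
u_3 = 216
v_3 = 72
a_4 = 312
b_4 = 208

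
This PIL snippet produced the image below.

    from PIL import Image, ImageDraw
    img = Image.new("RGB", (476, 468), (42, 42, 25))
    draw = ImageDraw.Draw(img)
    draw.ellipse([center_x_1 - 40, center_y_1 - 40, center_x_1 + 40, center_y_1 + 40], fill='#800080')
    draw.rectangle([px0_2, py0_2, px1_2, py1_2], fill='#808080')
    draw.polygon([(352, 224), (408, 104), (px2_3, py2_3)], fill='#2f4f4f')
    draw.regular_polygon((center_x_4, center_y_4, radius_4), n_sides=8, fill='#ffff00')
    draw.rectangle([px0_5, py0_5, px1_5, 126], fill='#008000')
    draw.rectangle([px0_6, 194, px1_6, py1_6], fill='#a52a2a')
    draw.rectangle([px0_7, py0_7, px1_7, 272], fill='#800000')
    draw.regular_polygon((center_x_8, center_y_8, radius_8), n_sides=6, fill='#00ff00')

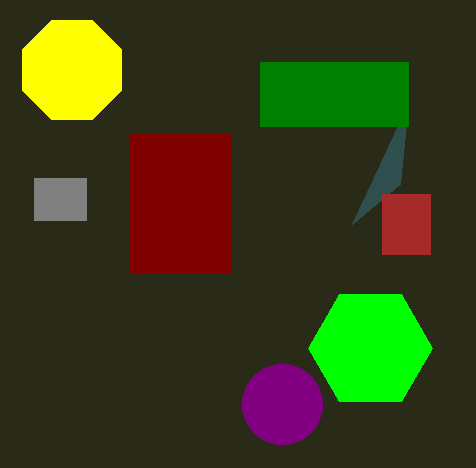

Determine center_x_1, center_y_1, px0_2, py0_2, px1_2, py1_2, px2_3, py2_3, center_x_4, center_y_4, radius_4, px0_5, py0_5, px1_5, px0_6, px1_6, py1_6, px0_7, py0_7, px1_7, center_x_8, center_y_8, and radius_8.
center_x_1 = 282, center_y_1 = 404, px0_2 = 34, py0_2 = 178, px1_2 = 86, py1_2 = 220, px2_3 = 400, py2_3 = 184, center_x_4 = 72, center_y_4 = 70, radius_4 = 54, px0_5 = 260, py0_5 = 62, px1_5 = 408, px0_6 = 382, px1_6 = 430, py1_6 = 254, px0_7 = 130, py0_7 = 134, px1_7 = 230, center_x_8 = 370, center_y_8 = 348, radius_8 = 62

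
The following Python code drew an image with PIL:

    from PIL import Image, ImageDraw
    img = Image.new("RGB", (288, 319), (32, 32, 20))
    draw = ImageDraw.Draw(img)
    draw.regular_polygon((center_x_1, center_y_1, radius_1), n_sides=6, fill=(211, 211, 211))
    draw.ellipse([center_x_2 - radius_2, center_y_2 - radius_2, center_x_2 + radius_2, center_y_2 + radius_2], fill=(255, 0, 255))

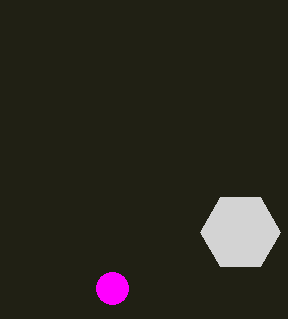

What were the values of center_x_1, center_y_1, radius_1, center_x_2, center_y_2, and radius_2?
center_x_1 = 240; center_y_1 = 232; radius_1 = 40; center_x_2 = 112; center_y_2 = 288; radius_2 = 16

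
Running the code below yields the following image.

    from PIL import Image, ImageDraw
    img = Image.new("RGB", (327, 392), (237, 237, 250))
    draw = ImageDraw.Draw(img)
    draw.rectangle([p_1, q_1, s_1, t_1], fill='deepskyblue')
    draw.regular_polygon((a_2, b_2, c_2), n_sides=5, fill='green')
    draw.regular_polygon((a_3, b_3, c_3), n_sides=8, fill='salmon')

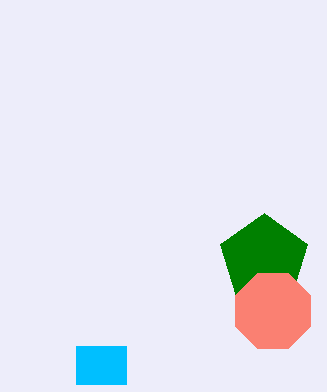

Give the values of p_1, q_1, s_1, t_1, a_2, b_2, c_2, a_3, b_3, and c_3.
p_1 = 76
q_1 = 346
s_1 = 126
t_1 = 384
a_2 = 264
b_2 = 259
c_2 = 46
a_3 = 273
b_3 = 311
c_3 = 41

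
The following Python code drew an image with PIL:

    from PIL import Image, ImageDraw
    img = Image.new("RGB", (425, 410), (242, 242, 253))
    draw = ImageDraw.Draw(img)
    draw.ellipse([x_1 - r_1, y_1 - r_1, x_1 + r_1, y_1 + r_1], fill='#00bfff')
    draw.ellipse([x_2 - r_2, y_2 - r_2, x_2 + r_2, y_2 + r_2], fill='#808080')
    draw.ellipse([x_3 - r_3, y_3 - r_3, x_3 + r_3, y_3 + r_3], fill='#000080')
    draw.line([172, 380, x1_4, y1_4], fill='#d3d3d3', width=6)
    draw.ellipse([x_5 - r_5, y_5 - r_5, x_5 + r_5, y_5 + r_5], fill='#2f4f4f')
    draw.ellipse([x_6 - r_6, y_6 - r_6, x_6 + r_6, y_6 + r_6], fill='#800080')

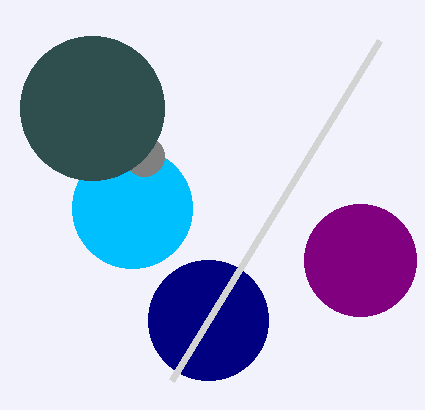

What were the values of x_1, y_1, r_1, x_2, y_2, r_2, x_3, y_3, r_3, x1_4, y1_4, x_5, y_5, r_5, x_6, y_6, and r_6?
x_1 = 132; y_1 = 208; r_1 = 60; x_2 = 144; y_2 = 156; r_2 = 20; x_3 = 208; y_3 = 320; r_3 = 60; x1_4 = 380; y1_4 = 40; x_5 = 92; y_5 = 108; r_5 = 72; x_6 = 360; y_6 = 260; r_6 = 56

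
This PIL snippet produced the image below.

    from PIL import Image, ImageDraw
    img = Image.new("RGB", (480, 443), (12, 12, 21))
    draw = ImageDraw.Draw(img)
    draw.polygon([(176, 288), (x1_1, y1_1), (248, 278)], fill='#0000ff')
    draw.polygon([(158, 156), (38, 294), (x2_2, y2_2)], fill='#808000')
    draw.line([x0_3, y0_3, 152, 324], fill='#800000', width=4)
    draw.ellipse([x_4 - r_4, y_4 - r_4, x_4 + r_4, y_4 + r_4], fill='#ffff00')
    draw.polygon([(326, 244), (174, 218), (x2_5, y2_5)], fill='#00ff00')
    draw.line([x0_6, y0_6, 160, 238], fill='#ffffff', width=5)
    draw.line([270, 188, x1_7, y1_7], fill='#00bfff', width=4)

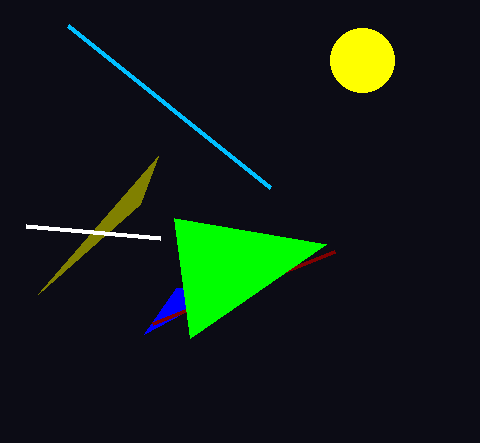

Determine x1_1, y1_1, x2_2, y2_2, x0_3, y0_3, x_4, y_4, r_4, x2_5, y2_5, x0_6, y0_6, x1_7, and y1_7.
x1_1 = 144; y1_1 = 334; x2_2 = 140; y2_2 = 204; x0_3 = 334; y0_3 = 252; x_4 = 362; y_4 = 60; r_4 = 32; x2_5 = 190; y2_5 = 338; x0_6 = 26; y0_6 = 226; x1_7 = 68; y1_7 = 26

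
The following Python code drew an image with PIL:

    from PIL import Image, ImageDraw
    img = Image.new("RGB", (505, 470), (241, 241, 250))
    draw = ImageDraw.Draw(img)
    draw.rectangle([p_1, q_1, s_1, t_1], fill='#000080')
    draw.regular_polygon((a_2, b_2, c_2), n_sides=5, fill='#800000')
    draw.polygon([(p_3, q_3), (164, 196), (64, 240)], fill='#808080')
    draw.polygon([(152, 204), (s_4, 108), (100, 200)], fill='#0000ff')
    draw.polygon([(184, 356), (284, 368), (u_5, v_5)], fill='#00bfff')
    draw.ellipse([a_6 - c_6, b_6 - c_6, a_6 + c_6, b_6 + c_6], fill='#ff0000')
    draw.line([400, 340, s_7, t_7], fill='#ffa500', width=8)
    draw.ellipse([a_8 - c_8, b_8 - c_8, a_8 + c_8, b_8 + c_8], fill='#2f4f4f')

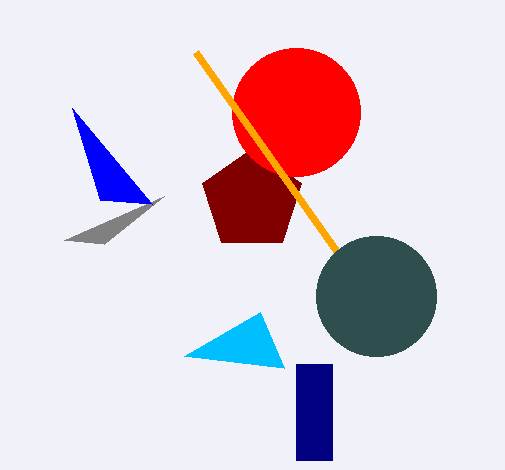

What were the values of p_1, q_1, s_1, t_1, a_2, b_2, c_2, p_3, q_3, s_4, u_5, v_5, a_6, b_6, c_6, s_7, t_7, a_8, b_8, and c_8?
p_1 = 296
q_1 = 364
s_1 = 332
t_1 = 460
a_2 = 252
b_2 = 200
c_2 = 52
p_3 = 104
q_3 = 244
s_4 = 72
u_5 = 260
v_5 = 312
a_6 = 296
b_6 = 112
c_6 = 64
s_7 = 196
t_7 = 52
a_8 = 376
b_8 = 296
c_8 = 60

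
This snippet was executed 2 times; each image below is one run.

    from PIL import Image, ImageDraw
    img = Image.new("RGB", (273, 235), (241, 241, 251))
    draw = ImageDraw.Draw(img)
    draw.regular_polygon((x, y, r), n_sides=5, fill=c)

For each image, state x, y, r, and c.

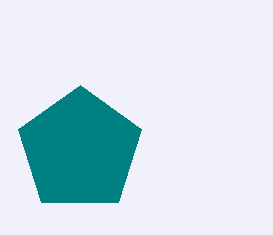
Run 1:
x = 80; y = 150; r = 65; c = 'teal'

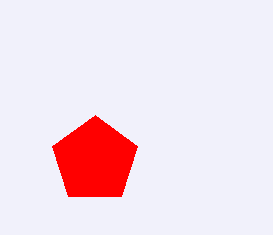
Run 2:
x = 95
y = 160
r = 45
c = 'red'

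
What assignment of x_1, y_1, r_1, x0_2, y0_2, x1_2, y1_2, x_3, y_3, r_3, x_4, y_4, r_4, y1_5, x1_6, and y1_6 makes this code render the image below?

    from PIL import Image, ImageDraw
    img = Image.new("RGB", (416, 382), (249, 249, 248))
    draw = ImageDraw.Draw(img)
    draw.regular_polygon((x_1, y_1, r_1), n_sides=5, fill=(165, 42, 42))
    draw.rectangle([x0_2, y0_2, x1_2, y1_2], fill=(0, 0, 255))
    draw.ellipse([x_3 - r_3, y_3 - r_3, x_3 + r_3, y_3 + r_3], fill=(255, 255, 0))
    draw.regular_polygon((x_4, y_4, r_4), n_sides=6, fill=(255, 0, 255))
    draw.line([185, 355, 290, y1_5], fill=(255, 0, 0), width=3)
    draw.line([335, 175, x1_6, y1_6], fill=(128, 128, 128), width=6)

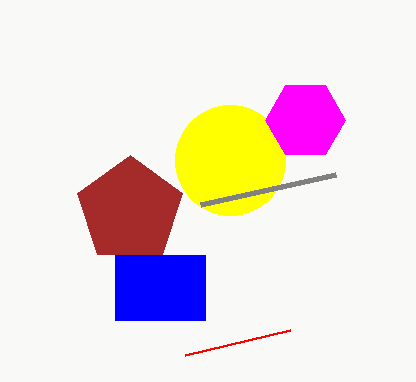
x_1 = 130, y_1 = 210, r_1 = 55, x0_2 = 115, y0_2 = 255, x1_2 = 205, y1_2 = 320, x_3 = 230, y_3 = 160, r_3 = 55, x_4 = 305, y_4 = 120, r_4 = 40, y1_5 = 330, x1_6 = 200, y1_6 = 205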